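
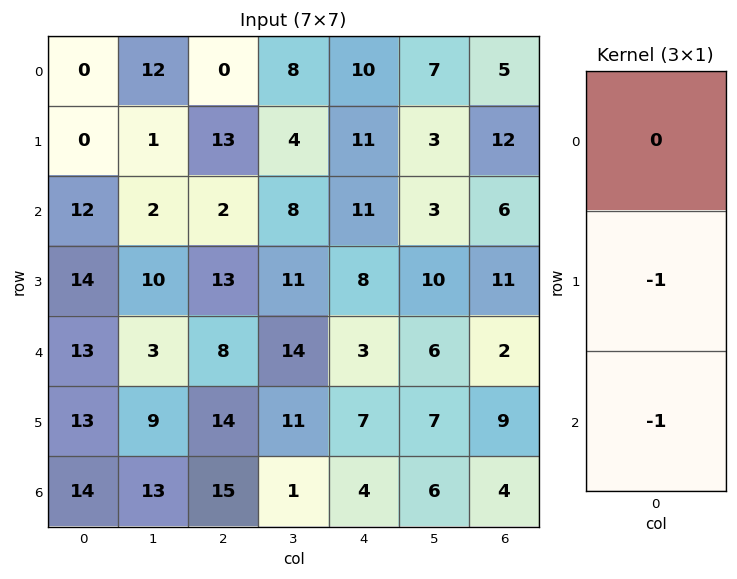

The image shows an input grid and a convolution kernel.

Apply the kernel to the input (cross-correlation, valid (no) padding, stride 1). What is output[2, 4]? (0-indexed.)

The receptive field on the input at this output position is [11 / 8 / 3]. Elementwise product with the kernel and sum: 8·-1 + 3·-1.

-11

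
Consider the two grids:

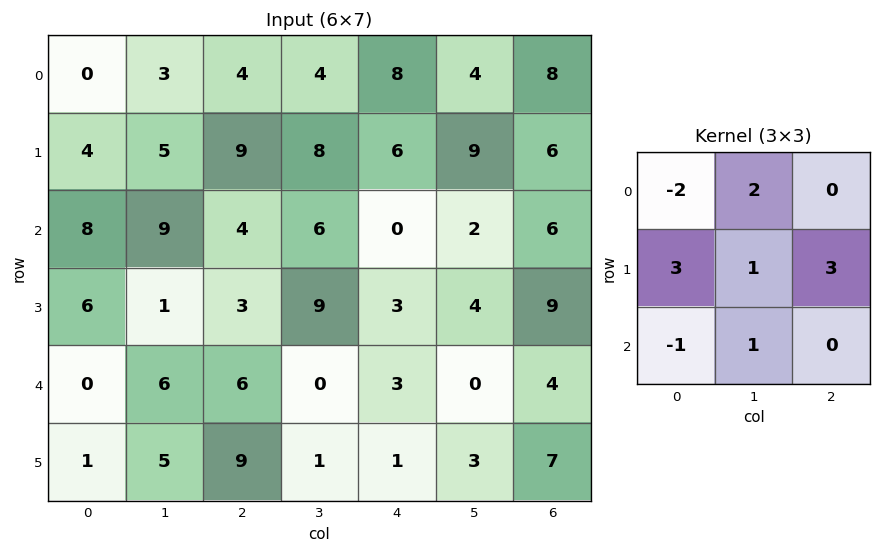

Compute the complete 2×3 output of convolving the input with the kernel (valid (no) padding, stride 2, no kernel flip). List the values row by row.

Output[0,0]: The receptive field on the input at this output position is [0 3 4 / 4 5 9 / 8 9 4]. Elementwise product with the kernel and sum: 0·-2 + 3·2 + 4·3 + 5·1 + 9·3 + 8·-1 + 9·1.

51 55 39
36 25 41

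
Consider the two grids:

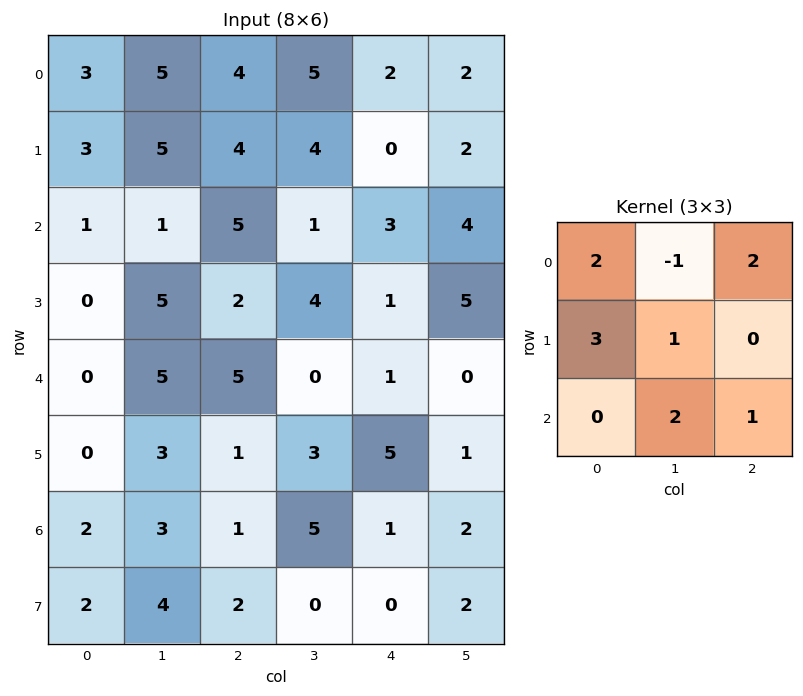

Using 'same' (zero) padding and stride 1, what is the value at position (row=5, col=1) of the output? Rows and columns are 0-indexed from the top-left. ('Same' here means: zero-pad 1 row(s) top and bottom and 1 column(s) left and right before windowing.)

The receptive field on the zero-padded input at this output position is [0 5 5 / 0 3 1 / 2 3 1]. Elementwise product with the kernel and sum: 0·2 + 5·-1 + 5·2 + 0·3 + 3·1 + 3·2 + 1·1.

15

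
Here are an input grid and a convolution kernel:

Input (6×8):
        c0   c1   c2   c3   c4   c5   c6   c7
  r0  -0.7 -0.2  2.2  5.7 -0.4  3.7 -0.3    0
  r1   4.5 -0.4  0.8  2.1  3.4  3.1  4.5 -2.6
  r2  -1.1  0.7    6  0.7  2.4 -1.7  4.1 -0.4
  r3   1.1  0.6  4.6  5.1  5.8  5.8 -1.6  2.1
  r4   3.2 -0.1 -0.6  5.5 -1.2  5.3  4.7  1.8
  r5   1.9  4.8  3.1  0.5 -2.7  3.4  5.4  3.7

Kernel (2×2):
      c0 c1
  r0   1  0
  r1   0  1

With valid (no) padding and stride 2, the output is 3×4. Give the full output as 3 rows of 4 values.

-1.1 4.3 2.7 -2.9
-0.5 11.1 8.2 6.2
8 -0.1 2.2 8.4

Output[0,0]: The receptive field on the input at this output position is [-0.7 -0.2 / 4.5 -0.4]. Elementwise product with the kernel and sum: -0.7·1 + -0.4·1.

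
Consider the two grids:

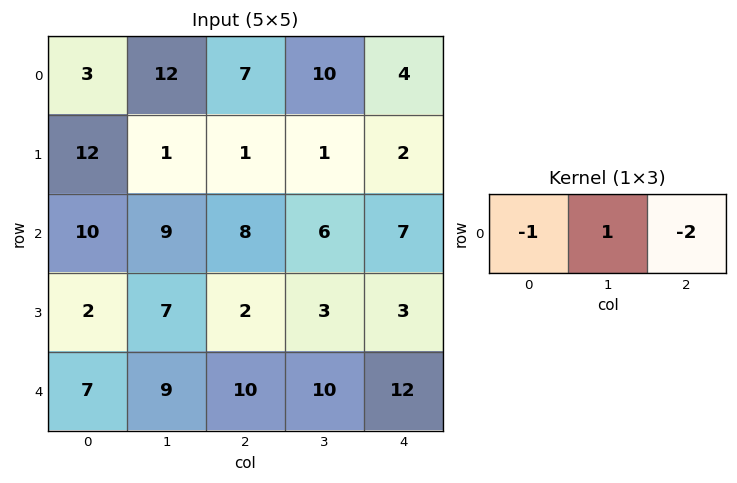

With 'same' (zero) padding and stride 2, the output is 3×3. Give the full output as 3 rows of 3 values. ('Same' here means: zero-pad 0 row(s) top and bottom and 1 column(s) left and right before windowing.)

Output[0,0]: The receptive field on the zero-padded input at this output position is [0 3 12]. Elementwise product with the kernel and sum: 0·-1 + 3·1 + 12·-2.

-21 -25 -6
-8 -13 1
-11 -19 2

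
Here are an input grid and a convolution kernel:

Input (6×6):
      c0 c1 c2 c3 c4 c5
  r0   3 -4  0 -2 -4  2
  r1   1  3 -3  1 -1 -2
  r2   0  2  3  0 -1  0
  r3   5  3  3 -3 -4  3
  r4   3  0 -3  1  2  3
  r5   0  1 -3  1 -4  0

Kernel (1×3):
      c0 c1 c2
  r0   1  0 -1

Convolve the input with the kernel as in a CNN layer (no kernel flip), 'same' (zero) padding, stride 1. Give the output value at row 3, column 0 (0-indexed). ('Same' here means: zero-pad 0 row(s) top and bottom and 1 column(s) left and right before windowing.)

The receptive field on the zero-padded input at this output position is [0 5 3]. Elementwise product with the kernel and sum: 0·1 + 3·-1.

-3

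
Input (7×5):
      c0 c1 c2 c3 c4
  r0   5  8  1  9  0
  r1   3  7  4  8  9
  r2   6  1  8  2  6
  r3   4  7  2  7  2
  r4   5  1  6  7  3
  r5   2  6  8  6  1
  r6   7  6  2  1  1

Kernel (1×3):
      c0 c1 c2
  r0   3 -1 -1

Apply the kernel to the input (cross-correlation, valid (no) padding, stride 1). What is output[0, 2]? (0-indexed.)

-6

The receptive field on the input at this output position is [1 9 0]. Elementwise product with the kernel and sum: 1·3 + 9·-1 + 0·-1.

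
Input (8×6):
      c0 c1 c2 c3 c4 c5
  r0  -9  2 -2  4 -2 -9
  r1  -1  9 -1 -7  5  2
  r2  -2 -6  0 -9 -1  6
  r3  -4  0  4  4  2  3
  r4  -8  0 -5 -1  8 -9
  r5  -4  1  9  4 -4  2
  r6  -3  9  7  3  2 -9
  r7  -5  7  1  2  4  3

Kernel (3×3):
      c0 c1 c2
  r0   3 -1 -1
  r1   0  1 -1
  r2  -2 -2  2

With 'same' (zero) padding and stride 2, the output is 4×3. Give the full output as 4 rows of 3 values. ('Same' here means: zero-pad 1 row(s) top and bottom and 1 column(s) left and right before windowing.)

Output[0,0]: The receptive field on the zero-padded input at this output position is [0 0 0 / 0 -9 2 / 0 -1 9]. Elementwise product with the kernel and sum: 0·3 + 0·-1 + 0·-1 + -9·1 + 2·-1 + 0·-2 + -1·-2 + 9·2.

9 -36 15
4 44 -41
6 -24 28
15 -18 19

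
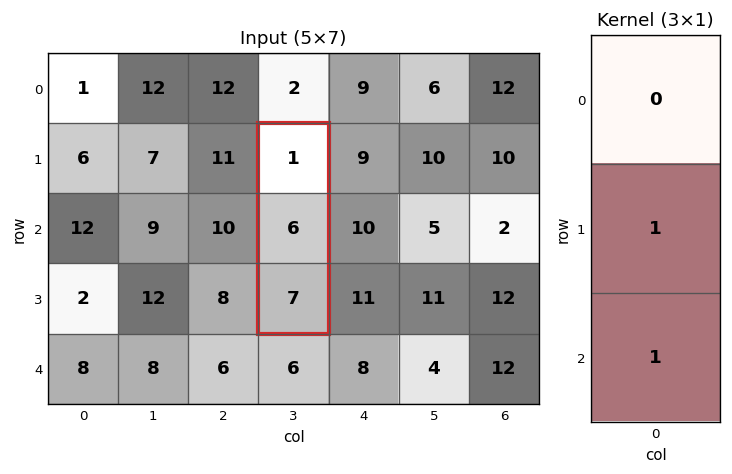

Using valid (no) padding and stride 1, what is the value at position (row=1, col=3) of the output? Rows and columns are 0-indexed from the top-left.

13

The receptive field on the input at this output position is [1 / 6 / 7]. Elementwise product with the kernel and sum: 6·1 + 7·1.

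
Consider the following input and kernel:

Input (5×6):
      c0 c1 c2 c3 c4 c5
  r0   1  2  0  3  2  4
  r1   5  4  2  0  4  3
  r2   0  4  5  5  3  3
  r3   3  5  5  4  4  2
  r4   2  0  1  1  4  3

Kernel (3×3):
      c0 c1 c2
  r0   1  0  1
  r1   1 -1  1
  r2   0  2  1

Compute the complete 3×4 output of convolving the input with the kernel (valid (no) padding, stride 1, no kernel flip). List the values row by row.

Output[0,0]: The receptive field on the input at this output position is [1 2 0 / 5 4 2 / 0 4 5]. Elementwise product with the kernel and sum: 1·1 + 0·1 + 5·1 + 4·-1 + 2·1 + 4·2 + 5·1.
Output[0,1]: The receptive field on the input at this output position is [2 0 3 / 4 2 0 / 4 5 5]. Elementwise product with the kernel and sum: 2·1 + 3·1 + 4·1 + 2·-1 + 0·1 + 5·2 + 5·1.

17 22 21 15
23 22 21 18
9 16 19 21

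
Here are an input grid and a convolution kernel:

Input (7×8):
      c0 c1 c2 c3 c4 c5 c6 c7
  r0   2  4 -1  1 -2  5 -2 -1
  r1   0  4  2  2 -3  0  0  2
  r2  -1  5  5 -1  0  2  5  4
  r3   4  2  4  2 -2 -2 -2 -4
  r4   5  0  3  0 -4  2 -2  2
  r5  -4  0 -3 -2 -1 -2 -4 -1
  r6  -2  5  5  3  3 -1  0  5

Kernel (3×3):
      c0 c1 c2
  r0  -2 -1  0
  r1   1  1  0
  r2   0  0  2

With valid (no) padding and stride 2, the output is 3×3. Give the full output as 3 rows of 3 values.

Output[0,0]: The receptive field on the input at this output position is [2 4 -1 / 0 4 2 / -1 5 5]. Elementwise product with the kernel and sum: 2·-2 + 4·-1 + 0·1 + 4·1 + 5·2.

6 5 6
9 -11 -10
-4 -5 3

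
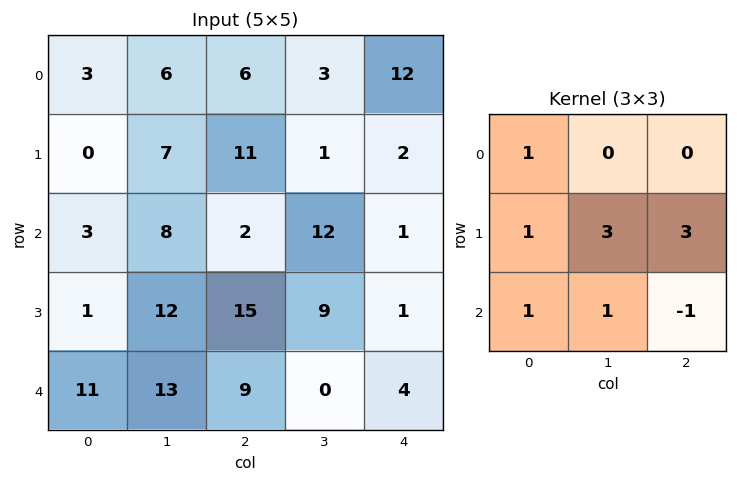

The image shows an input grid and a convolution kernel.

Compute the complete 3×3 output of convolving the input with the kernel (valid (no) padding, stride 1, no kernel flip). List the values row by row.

Output[0,0]: The receptive field on the input at this output position is [3 6 6 / 0 7 11 / 3 8 2]. Elementwise product with the kernel and sum: 3·1 + 0·1 + 7·3 + 11·3 + 3·1 + 8·1 + 2·-1.

66 47 39
31 75 75
100 114 52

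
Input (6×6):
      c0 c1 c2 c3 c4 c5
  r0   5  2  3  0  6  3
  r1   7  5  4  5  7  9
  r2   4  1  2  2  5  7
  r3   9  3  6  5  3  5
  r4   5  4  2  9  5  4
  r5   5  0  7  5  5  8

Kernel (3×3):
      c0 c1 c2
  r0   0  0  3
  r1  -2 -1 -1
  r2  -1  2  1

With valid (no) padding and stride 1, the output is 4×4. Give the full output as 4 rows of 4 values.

Output[0,0]: The receptive field on the input at this output position is [5 2 3 / 7 5 4 / 4 1 2]. Elementwise product with the kernel and sum: 3·3 + 7·-2 + 5·-1 + 4·-1 + 4·-1 + 1·2 + 2·1.

-14 -14 5 -2
4 23 17 17
-16 -2 16 8
4 15 -1 1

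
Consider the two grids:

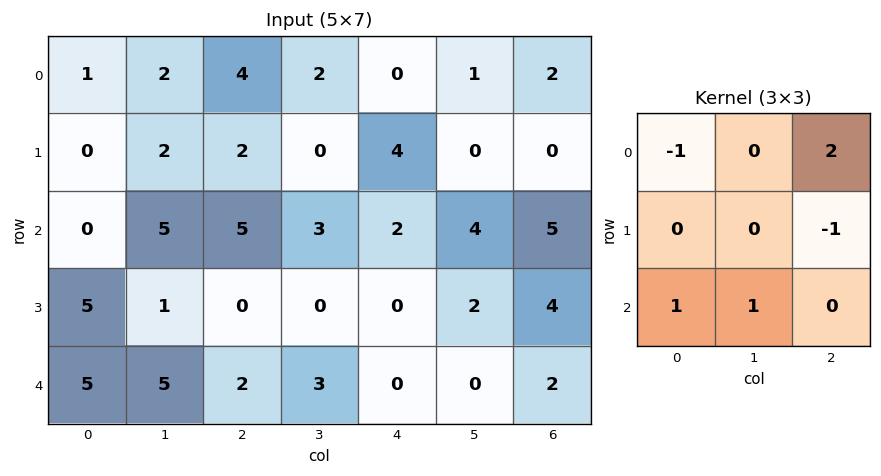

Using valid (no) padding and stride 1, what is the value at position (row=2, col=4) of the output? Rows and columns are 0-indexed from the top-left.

The receptive field on the input at this output position is [2 4 5 / 0 2 4 / 0 0 2]. Elementwise product with the kernel and sum: 2·-1 + 5·2 + 4·-1 + 0·1 + 0·1.

4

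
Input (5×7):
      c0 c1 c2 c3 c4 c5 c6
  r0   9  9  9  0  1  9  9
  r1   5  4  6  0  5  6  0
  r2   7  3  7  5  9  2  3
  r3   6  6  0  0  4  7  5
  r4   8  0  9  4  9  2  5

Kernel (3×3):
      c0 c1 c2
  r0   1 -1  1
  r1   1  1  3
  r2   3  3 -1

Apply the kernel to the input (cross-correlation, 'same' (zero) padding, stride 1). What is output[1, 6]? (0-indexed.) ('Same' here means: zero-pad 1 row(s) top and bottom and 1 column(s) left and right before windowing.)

The receptive field on the zero-padded input at this output position is [9 9 0 / 6 0 0 / 2 3 0]. Elementwise product with the kernel and sum: 9·1 + 9·-1 + 0·1 + 6·1 + 0·1 + 0·3 + 2·3 + 3·3 + 0·-1.

21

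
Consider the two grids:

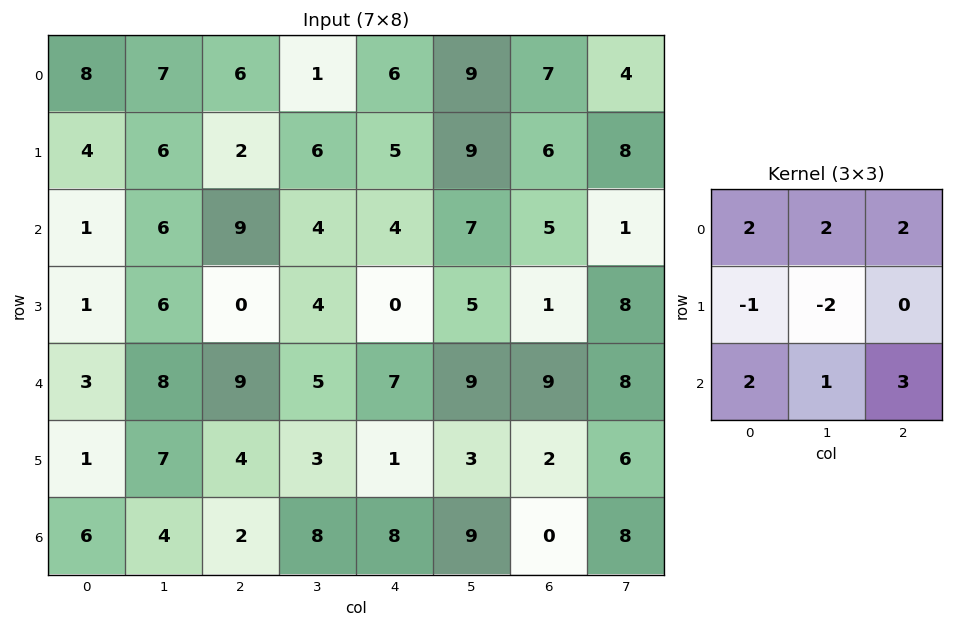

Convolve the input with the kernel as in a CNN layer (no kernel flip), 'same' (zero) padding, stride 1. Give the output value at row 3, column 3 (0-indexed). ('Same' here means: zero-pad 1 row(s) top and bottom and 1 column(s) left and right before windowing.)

70

The receptive field on the zero-padded input at this output position is [9 4 4 / 0 4 0 / 9 5 7]. Elementwise product with the kernel and sum: 9·2 + 4·2 + 4·2 + 0·-1 + 4·-2 + 9·2 + 5·1 + 7·3.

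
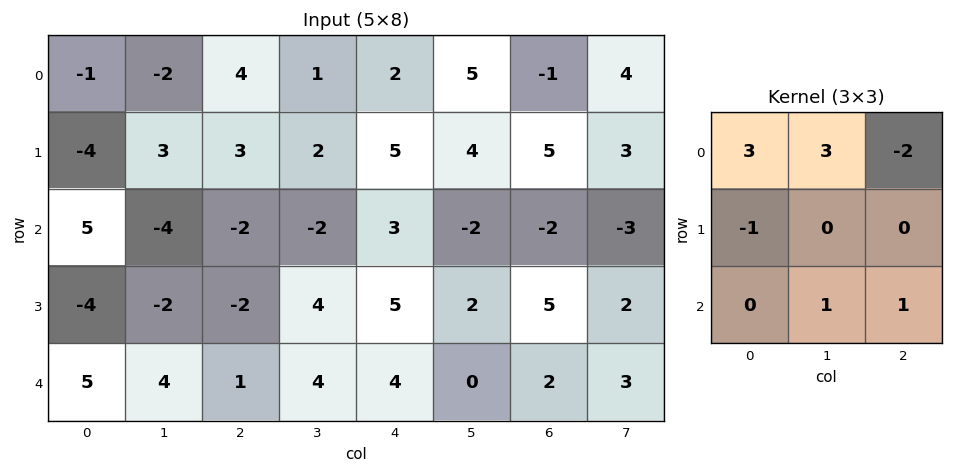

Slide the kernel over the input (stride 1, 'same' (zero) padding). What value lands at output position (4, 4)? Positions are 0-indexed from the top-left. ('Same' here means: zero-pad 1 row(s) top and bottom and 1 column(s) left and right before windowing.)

The receptive field on the zero-padded input at this output position is [4 5 2 / 4 4 0 / 0 0 0]. Elementwise product with the kernel and sum: 4·3 + 5·3 + 2·-2 + 4·-1 + 0·1 + 0·1.

19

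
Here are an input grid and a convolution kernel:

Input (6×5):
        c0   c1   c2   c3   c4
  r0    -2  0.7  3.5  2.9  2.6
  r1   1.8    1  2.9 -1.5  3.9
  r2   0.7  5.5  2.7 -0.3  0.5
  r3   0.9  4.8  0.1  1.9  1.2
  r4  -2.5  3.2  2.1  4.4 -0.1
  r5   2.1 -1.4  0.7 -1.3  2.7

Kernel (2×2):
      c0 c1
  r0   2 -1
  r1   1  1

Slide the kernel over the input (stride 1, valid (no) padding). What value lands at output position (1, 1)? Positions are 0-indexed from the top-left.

7.3

The receptive field on the input at this output position is [1 2.9 / 5.5 2.7]. Elementwise product with the kernel and sum: 1·2 + 2.9·-1 + 5.5·1 + 2.7·1.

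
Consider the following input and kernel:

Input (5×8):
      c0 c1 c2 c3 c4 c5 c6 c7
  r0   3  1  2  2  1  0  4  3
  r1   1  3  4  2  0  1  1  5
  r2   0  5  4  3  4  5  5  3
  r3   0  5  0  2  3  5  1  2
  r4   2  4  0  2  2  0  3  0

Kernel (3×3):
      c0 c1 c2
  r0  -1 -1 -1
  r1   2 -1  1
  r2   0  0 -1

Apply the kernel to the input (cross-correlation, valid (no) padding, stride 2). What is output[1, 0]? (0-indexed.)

-14

The receptive field on the input at this output position is [0 5 4 / 0 5 0 / 2 4 0]. Elementwise product with the kernel and sum: 0·-1 + 5·-1 + 4·-1 + 0·2 + 5·-1 + 0·1 + 0·-1.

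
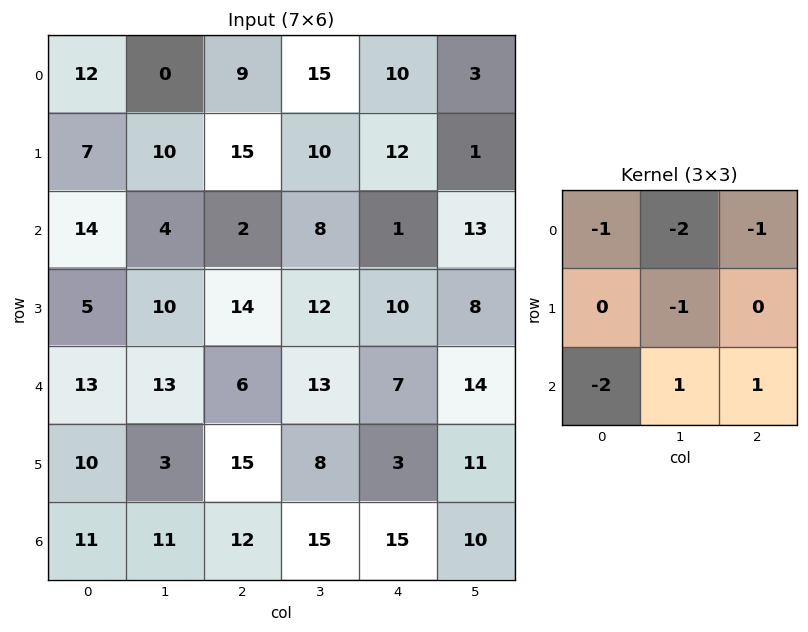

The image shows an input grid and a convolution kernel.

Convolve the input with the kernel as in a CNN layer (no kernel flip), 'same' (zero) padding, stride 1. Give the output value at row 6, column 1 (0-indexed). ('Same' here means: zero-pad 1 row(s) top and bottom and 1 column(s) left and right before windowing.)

-42

The receptive field on the zero-padded input at this output position is [10 3 15 / 11 11 12 / 0 0 0]. Elementwise product with the kernel and sum: 10·-1 + 3·-2 + 15·-1 + 11·-1 + 0·-2 + 0·1 + 0·1.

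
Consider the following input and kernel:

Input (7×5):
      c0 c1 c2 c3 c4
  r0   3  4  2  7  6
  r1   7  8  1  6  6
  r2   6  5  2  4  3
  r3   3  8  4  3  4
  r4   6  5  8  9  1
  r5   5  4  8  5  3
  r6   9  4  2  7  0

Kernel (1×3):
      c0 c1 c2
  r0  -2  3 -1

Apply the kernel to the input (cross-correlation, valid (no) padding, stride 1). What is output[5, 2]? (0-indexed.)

-4

The receptive field on the input at this output position is [8 5 3]. Elementwise product with the kernel and sum: 8·-2 + 5·3 + 3·-1.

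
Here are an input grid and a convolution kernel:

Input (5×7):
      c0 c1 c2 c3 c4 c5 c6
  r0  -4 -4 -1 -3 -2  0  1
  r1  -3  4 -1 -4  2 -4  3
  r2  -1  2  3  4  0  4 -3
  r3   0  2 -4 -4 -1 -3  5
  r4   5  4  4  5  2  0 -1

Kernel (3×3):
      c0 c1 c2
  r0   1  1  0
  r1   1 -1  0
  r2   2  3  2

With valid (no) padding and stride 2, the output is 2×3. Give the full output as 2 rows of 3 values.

Output[0,0]: The receptive field on the input at this output position is [-4 -4 -1 / -3 4 -1 / -1 2 3]. Elementwise product with the kernel and sum: -4·1 + -4·1 + -3·1 + 4·-1 + -1·2 + 2·3 + 3·2.
Output[0,1]: The receptive field on the input at this output position is [-1 -3 -2 / -1 -4 2 / 3 4 0]. Elementwise product with the kernel and sum: -1·1 + -3·1 + -1·1 + -4·-1 + 3·2 + 4·3 + 0·2.

-5 17 10
29 34 8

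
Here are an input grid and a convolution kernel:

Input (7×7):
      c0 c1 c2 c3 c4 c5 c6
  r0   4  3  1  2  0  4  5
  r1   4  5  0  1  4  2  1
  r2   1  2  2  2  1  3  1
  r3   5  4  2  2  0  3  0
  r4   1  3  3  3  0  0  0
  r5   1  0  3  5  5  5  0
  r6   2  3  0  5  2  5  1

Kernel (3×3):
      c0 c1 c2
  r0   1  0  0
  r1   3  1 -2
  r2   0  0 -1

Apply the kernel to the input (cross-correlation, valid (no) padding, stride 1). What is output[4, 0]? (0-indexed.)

The receptive field on the input at this output position is [1 3 3 / 1 0 3 / 2 3 0]. Elementwise product with the kernel and sum: 1·1 + 1·3 + 0·1 + 3·-2 + 0·-1.

-2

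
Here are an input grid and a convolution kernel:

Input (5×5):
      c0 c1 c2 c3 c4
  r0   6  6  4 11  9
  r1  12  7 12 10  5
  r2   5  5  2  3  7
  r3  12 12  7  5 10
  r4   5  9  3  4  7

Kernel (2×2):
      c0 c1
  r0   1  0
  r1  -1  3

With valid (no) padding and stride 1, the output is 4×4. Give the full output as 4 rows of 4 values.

Output[0,0]: The receptive field on the input at this output position is [6 6 / 12 7]. Elementwise product with the kernel and sum: 6·1 + 12·-1 + 7·3.
Output[0,1]: The receptive field on the input at this output position is [6 4 / 7 12]. Elementwise product with the kernel and sum: 6·1 + 7·-1 + 12·3.

15 35 22 16
22 8 19 28
29 14 10 28
34 12 16 22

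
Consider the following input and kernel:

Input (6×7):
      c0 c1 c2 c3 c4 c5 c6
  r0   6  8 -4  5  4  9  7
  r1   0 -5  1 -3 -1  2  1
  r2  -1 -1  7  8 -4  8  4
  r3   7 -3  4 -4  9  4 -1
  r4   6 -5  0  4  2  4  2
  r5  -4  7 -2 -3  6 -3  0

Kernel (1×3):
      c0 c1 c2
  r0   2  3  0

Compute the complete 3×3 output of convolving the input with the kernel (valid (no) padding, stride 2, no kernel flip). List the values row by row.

Output[0,0]: The receptive field on the input at this output position is [6 8 -4]. Elementwise product with the kernel and sum: 6·2 + 8·3.
Output[0,1]: The receptive field on the input at this output position is [-4 5 4]. Elementwise product with the kernel and sum: -4·2 + 5·3.

36 7 35
-5 38 16
-3 12 16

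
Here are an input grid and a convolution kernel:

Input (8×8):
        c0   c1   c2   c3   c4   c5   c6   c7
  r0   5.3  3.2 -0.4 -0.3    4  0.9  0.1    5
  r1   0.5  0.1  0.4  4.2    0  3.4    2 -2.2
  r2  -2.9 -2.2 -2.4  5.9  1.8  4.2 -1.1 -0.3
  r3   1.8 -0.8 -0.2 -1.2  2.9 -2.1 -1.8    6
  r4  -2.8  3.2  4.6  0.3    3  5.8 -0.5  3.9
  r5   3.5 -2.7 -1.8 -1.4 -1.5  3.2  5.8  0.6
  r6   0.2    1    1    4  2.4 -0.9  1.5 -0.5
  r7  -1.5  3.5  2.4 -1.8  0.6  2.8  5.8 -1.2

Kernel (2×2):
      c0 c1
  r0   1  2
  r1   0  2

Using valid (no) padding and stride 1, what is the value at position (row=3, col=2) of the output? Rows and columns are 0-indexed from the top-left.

-2

The receptive field on the input at this output position is [-0.2 -1.2 / 4.6 0.3]. Elementwise product with the kernel and sum: -0.2·1 + -1.2·2 + 0.3·2.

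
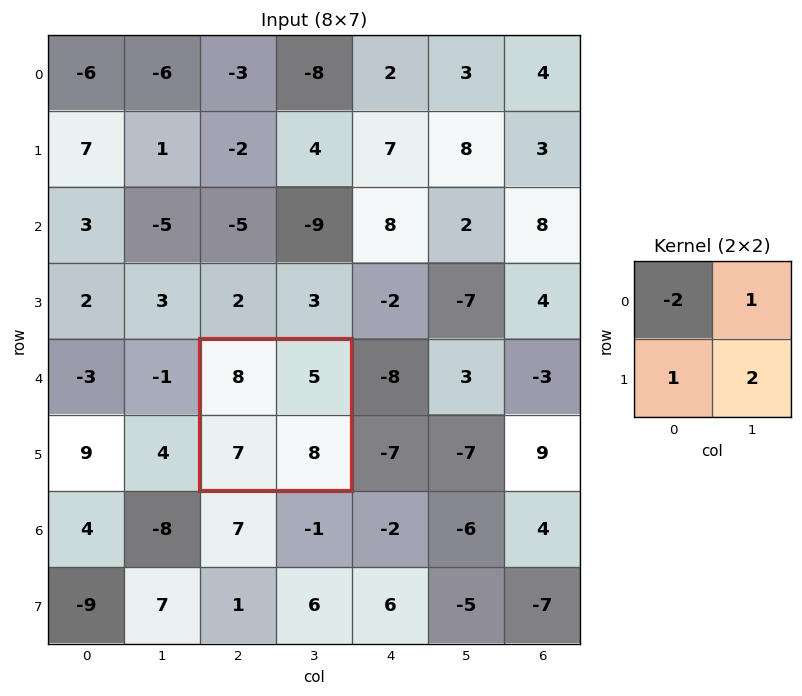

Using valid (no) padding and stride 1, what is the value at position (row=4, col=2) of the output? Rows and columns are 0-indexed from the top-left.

12

The receptive field on the input at this output position is [8 5 / 7 8]. Elementwise product with the kernel and sum: 8·-2 + 5·1 + 7·1 + 8·2.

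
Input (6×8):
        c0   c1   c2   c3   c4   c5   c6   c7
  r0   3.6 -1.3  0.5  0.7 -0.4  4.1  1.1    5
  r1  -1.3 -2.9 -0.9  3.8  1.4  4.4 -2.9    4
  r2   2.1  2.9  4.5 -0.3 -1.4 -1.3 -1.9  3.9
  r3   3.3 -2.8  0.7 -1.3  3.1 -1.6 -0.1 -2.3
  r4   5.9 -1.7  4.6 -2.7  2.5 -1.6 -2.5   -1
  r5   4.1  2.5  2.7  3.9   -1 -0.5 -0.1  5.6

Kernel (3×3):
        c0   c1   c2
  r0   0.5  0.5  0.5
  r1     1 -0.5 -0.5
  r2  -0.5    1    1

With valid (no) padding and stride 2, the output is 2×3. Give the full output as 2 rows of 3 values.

8.35 -7.05 0.55
9.05 -1.3 -3.7

Output[0,0]: The receptive field on the input at this output position is [3.6 -1.3 0.5 / -1.3 -2.9 -0.9 / 2.1 2.9 4.5]. Elementwise product with the kernel and sum: 3.6·0.5 + -1.3·0.5 + 0.5·0.5 + -1.3·1 + -2.9·-0.5 + -0.9·-0.5 + 2.1·-0.5 + 2.9·1 + 4.5·1.
Output[0,1]: The receptive field on the input at this output position is [0.5 0.7 -0.4 / -0.9 3.8 1.4 / 4.5 -0.3 -1.4]. Elementwise product with the kernel and sum: 0.5·0.5 + 0.7·0.5 + -0.4·0.5 + -0.9·1 + 3.8·-0.5 + 1.4·-0.5 + 4.5·-0.5 + -0.3·1 + -1.4·1.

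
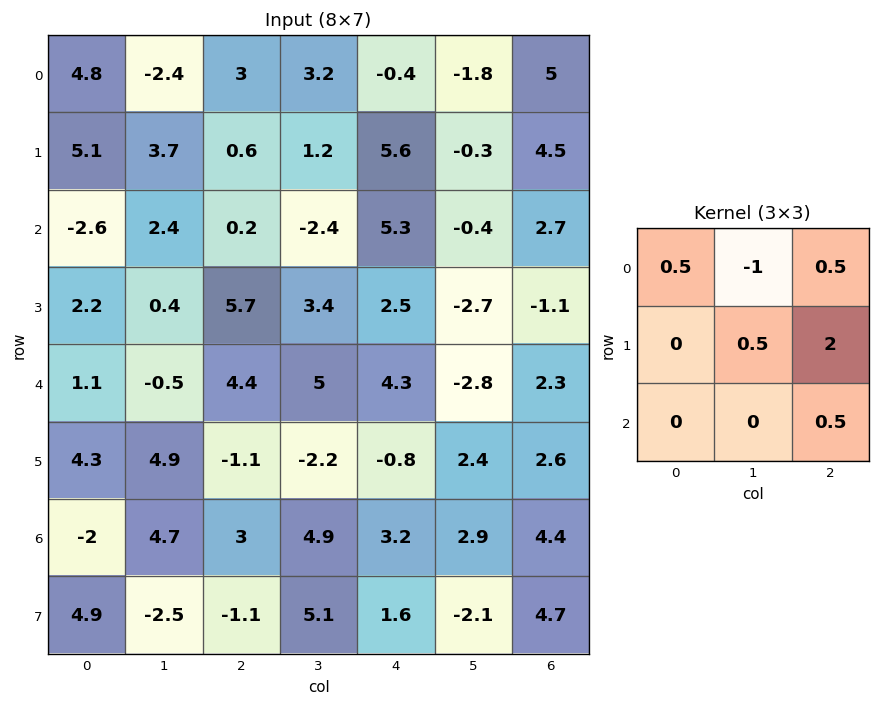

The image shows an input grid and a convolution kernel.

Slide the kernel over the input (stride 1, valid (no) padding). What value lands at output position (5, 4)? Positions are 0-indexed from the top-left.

The receptive field on the input at this output position is [-0.8 2.4 2.6 / 3.2 2.9 4.4 / 1.6 -2.1 4.7]. Elementwise product with the kernel and sum: -0.8·0.5 + 2.4·-1 + 2.6·0.5 + 2.9·0.5 + 4.4·2 + 4.7·0.5.

11.1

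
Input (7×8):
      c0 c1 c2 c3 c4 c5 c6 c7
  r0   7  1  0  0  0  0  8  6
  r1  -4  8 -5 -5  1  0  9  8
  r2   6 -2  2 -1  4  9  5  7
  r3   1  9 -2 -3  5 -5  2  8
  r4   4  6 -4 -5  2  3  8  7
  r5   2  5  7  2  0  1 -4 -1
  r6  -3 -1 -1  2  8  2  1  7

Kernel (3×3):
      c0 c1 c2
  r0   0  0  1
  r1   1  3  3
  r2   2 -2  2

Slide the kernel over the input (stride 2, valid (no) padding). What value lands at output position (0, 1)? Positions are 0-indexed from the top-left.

-3

The receptive field on the input at this output position is [0 0 0 / -5 -5 1 / 2 -1 4]. Elementwise product with the kernel and sum: 0·1 + -5·1 + -5·3 + 1·3 + 2·2 + -1·-2 + 4·2.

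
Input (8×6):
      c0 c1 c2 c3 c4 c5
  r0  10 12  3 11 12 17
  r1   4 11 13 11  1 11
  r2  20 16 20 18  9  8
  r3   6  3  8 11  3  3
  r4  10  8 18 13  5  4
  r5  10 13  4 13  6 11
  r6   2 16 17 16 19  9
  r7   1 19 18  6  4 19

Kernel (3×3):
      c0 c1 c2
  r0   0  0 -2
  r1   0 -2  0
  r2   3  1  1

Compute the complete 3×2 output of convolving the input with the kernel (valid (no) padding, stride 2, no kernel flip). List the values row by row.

Output[0,0]: The receptive field on the input at this output position is [10 12 3 / 4 11 13 / 20 16 20]. Elementwise product with the kernel and sum: 3·-2 + 11·-2 + 20·3 + 16·1 + 20·1.

68 41
10 32
-23 50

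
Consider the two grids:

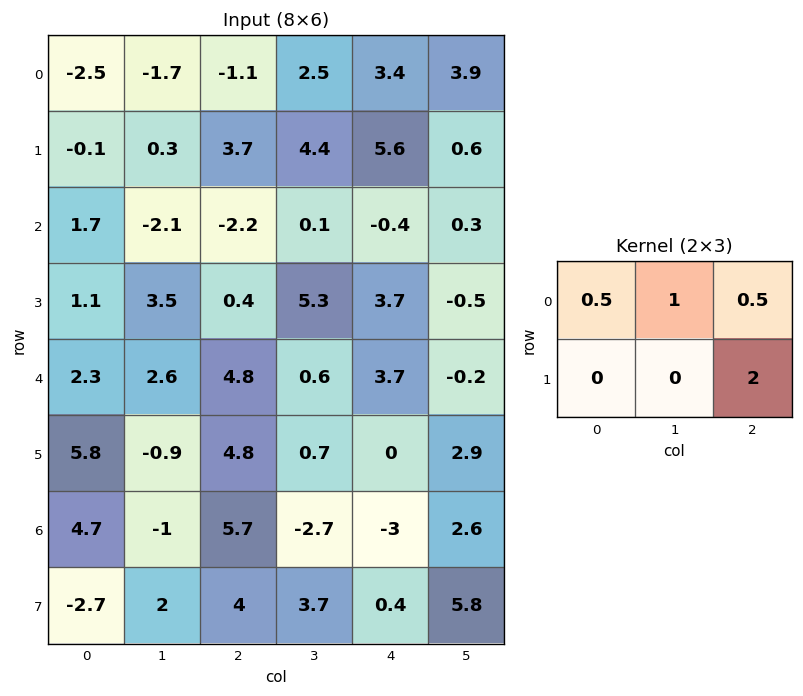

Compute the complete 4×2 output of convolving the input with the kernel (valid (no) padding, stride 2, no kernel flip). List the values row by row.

Output[0,0]: The receptive field on the input at this output position is [-2.5 -1.7 -1.1 / -0.1 0.3 3.7]. Elementwise product with the kernel and sum: -2.5·0.5 + -1.7·1 + -1.1·0.5 + 3.7·2.
Output[0,1]: The receptive field on the input at this output position is [-1.1 2.5 3.4 / 3.7 4.4 5.6]. Elementwise product with the kernel and sum: -1.1·0.5 + 2.5·1 + 3.4·0.5 + 5.6·2.

3.9 14.85
-1.55 6.2
15.75 4.85
12.2 -0.55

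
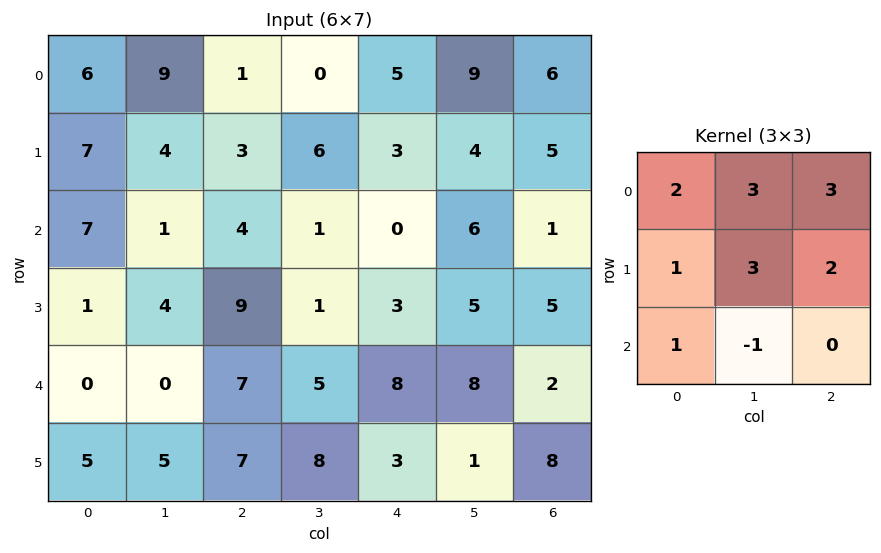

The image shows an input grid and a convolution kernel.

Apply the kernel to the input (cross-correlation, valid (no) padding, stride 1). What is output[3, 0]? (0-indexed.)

The receptive field on the input at this output position is [1 4 9 / 0 0 7 / 5 5 7]. Elementwise product with the kernel and sum: 1·2 + 4·3 + 9·3 + 0·1 + 0·3 + 7·2 + 5·1 + 5·-1.

55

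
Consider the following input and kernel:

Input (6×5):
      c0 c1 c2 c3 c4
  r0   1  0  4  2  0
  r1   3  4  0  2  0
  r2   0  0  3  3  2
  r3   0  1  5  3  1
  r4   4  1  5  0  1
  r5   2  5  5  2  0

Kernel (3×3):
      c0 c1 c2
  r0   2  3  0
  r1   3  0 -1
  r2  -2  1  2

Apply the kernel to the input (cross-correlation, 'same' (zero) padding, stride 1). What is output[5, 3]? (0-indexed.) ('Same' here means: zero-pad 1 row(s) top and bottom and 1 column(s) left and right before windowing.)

The receptive field on the zero-padded input at this output position is [5 0 1 / 5 2 0 / 0 0 0]. Elementwise product with the kernel and sum: 5·2 + 0·3 + 5·3 + 0·-1 + 0·-2 + 0·1 + 0·2.

25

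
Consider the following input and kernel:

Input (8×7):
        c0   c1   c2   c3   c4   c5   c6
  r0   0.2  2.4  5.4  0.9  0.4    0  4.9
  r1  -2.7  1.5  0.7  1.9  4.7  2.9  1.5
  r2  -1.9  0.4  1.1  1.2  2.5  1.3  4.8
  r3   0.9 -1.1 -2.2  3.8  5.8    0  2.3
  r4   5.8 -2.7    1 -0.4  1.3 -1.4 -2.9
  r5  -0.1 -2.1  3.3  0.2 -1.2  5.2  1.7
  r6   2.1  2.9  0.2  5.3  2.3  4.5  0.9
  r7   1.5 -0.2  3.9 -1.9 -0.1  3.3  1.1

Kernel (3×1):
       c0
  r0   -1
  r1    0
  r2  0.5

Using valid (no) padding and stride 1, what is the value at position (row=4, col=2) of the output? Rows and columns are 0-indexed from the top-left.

-0.9

The receptive field on the input at this output position is [1 / 3.3 / 0.2]. Elementwise product with the kernel and sum: 1·-1 + 0.2·0.5.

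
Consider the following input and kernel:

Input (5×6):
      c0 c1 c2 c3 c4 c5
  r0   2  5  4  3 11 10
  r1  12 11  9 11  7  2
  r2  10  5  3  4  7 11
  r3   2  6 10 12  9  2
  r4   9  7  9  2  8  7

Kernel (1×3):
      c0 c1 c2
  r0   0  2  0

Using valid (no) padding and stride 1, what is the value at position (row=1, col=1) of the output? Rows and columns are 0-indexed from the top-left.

18

The receptive field on the input at this output position is [11 9 11]. Elementwise product with the kernel and sum: 9·2.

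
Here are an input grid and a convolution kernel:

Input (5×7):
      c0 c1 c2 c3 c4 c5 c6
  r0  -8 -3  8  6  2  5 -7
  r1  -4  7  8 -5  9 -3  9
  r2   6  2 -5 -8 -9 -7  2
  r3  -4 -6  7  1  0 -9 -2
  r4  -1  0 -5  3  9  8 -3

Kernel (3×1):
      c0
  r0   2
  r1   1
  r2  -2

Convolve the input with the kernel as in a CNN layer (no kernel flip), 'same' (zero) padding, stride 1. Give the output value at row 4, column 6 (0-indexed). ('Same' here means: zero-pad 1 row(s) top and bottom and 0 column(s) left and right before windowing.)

The receptive field on the zero-padded input at this output position is [-2 / -3 / 0]. Elementwise product with the kernel and sum: -2·2 + -3·1 + 0·-2.

-7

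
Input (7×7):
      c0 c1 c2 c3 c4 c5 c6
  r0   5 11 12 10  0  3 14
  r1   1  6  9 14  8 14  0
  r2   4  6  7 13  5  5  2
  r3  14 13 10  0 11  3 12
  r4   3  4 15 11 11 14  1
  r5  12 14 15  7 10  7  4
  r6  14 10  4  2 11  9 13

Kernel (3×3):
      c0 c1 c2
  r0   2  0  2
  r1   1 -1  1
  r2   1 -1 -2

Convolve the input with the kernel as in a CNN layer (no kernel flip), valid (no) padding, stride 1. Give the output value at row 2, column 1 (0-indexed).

The receptive field on the input at this output position is [6 7 13 / 13 10 0 / 4 15 11]. Elementwise product with the kernel and sum: 6·2 + 13·2 + 13·1 + 10·-1 + 0·1 + 4·1 + 15·-1 + 11·-2.

8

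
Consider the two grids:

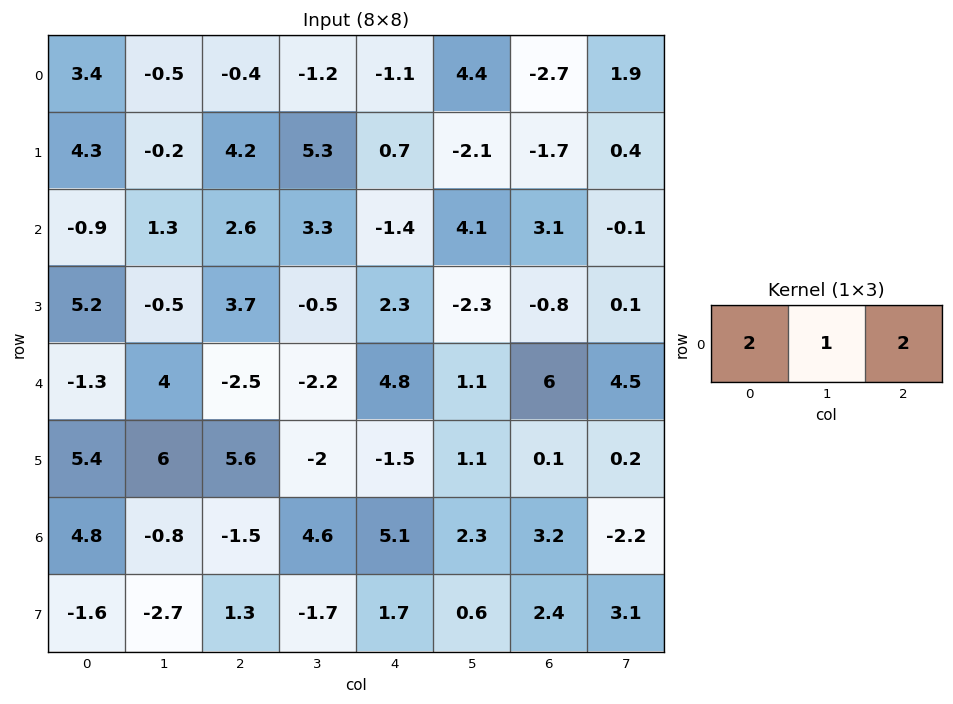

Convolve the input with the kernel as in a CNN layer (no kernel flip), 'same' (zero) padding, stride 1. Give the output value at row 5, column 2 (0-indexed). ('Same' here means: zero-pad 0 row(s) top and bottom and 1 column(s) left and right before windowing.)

13.6

The receptive field on the zero-padded input at this output position is [6 5.6 -2]. Elementwise product with the kernel and sum: 6·2 + 5.6·1 + -2·2.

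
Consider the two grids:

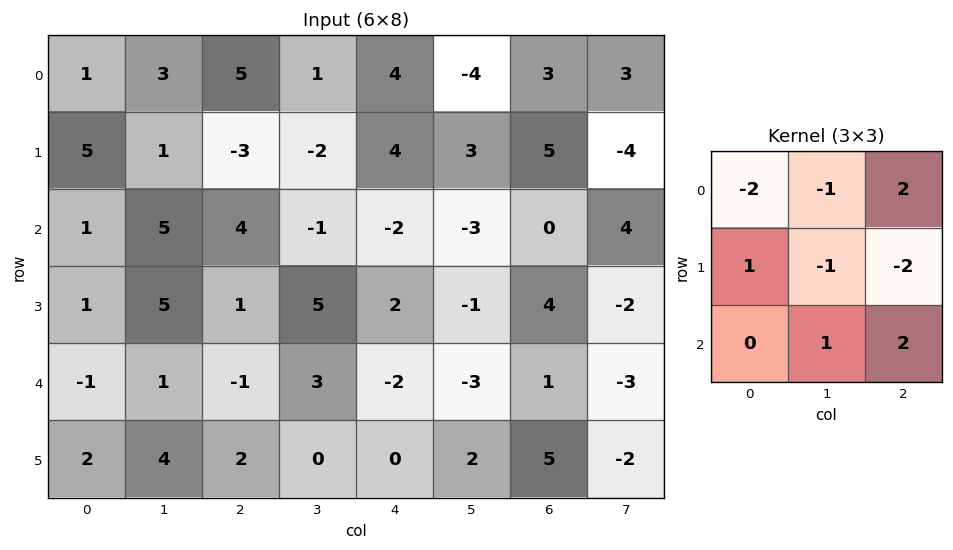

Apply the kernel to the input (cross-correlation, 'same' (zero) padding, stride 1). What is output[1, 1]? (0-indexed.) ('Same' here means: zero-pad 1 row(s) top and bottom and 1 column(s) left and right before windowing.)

The receptive field on the zero-padded input at this output position is [1 3 5 / 5 1 -3 / 1 5 4]. Elementwise product with the kernel and sum: 1·-2 + 3·-1 + 5·2 + 5·1 + 1·-1 + -3·-2 + 5·1 + 4·2.

28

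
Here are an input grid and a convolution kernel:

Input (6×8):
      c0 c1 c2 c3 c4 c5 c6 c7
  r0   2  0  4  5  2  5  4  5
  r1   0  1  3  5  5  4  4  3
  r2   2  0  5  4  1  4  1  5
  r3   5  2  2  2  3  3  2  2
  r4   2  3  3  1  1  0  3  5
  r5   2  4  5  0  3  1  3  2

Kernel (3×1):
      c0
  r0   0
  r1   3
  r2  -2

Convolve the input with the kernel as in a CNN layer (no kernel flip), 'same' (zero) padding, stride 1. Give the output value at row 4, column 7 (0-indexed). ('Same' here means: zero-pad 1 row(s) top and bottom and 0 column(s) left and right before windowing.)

The receptive field on the zero-padded input at this output position is [2 / 5 / 2]. Elementwise product with the kernel and sum: 5·3 + 2·-2.

11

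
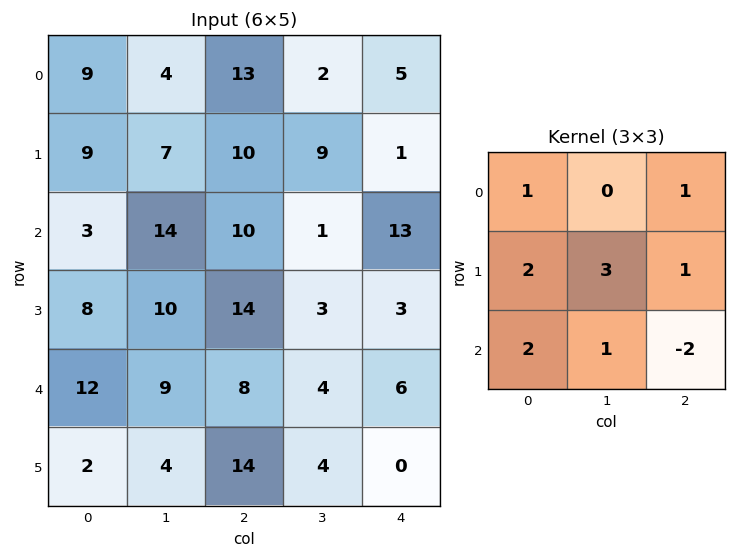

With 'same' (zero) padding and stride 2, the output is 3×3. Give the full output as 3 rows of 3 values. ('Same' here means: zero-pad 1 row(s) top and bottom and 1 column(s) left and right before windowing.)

Output[0,0]: The receptive field on the zero-padded input at this output position is [0 0 0 / 0 9 4 / 0 9 7]. Elementwise product with the kernel and sum: 0·1 + 0·1 + 0·2 + 9·3 + 4·1 + 0·2 + 9·1 + 7·-2.
Output[0,1]: The receptive field on the zero-padded input at this output position is [0 0 0 / 4 13 2 / 7 10 9]. Elementwise product with the kernel and sum: 0·1 + 0·1 + 4·2 + 13·3 + 2·1 + 7·2 + 10·1 + 9·-2.

26 55 38
18 103 59
49 73 37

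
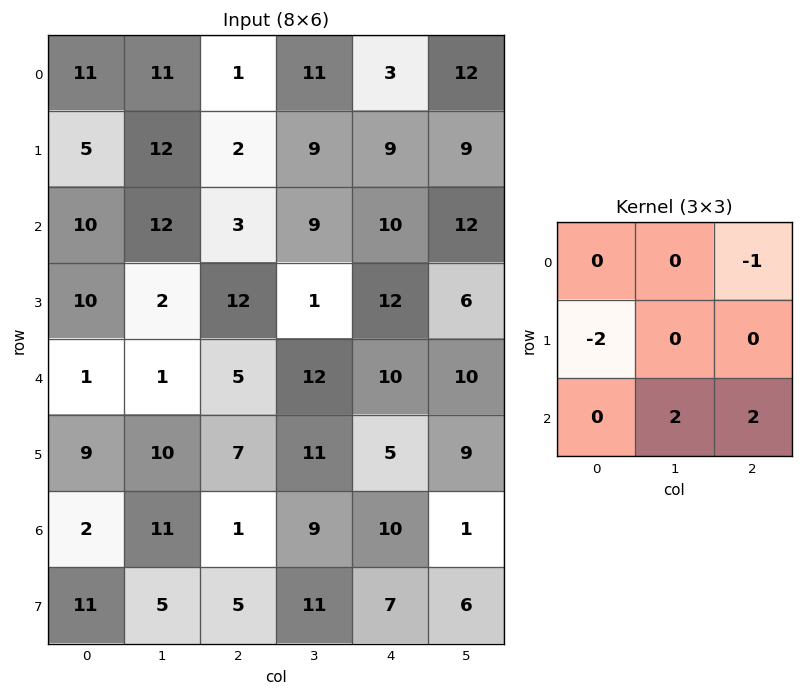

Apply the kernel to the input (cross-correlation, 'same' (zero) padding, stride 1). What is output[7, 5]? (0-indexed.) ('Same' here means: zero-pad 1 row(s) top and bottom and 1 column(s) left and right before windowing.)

The receptive field on the zero-padded input at this output position is [10 1 0 / 7 6 0 / 0 0 0]. Elementwise product with the kernel and sum: 0·-1 + 7·-2 + 0·2 + 0·2.

-14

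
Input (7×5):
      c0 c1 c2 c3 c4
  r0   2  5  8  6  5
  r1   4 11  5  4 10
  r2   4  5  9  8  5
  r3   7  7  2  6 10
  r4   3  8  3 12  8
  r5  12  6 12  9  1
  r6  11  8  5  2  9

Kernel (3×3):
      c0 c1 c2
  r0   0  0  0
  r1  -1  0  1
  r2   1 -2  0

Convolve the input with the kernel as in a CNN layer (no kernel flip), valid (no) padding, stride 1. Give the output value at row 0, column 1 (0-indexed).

-20

The receptive field on the input at this output position is [5 8 6 / 11 5 4 / 5 9 8]. Elementwise product with the kernel and sum: 11·-1 + 4·1 + 5·1 + 9·-2.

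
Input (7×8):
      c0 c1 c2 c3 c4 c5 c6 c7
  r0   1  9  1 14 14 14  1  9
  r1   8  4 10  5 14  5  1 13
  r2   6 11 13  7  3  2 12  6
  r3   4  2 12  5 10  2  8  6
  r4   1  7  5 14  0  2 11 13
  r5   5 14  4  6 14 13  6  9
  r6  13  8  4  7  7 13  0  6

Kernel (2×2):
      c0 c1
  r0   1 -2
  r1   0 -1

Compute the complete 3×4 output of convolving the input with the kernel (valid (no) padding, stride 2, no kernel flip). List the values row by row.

Output[0,0]: The receptive field on the input at this output position is [1 9 / 8 4]. Elementwise product with the kernel and sum: 1·1 + 9·-2 + 4·-1.
Output[0,1]: The receptive field on the input at this output position is [1 14 / 10 5]. Elementwise product with the kernel and sum: 1·1 + 14·-2 + 5·-1.

-21 -32 -19 -30
-18 -6 -3 -6
-27 -29 -17 -24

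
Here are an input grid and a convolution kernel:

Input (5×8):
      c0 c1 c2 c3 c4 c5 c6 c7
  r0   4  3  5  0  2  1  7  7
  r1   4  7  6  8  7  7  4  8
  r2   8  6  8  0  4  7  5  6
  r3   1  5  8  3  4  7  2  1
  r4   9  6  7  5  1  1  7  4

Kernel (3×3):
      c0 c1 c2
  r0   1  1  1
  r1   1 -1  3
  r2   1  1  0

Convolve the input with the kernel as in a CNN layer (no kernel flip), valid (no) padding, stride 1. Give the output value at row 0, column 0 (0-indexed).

The receptive field on the input at this output position is [4 3 5 / 4 7 6 / 8 6 8]. Elementwise product with the kernel and sum: 4·1 + 3·1 + 5·1 + 4·1 + 7·-1 + 6·3 + 8·1 + 6·1.

41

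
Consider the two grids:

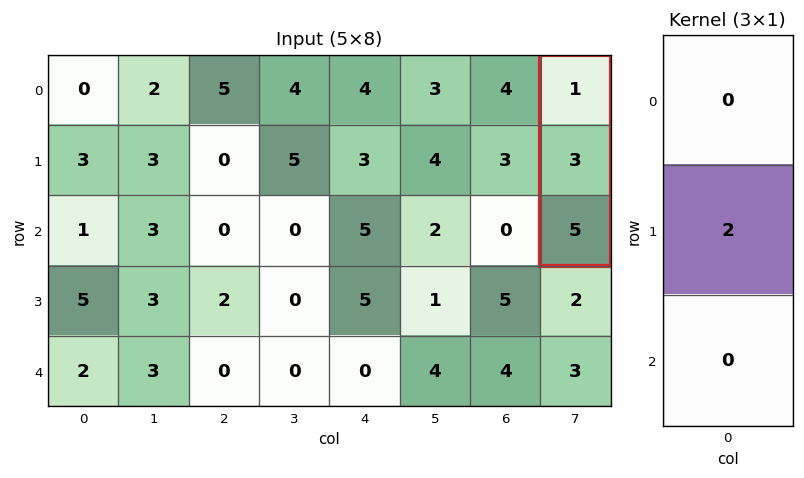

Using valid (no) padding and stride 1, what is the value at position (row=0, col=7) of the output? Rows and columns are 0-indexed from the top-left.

6

The receptive field on the input at this output position is [1 / 3 / 5]. Elementwise product with the kernel and sum: 3·2.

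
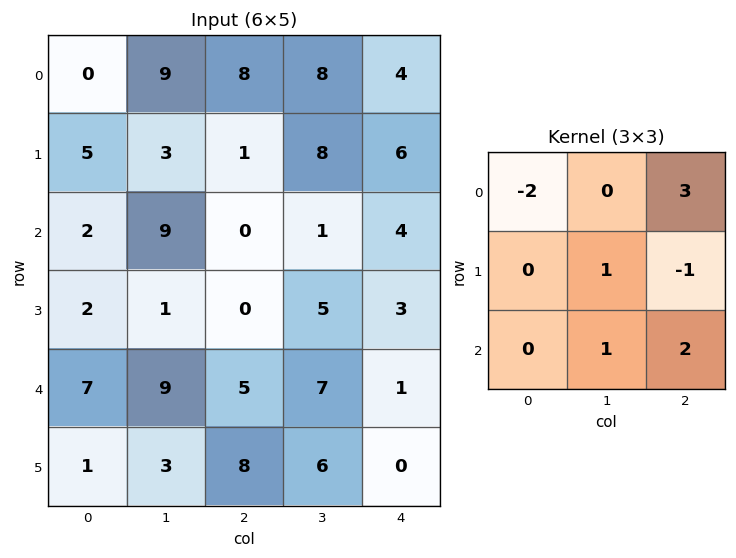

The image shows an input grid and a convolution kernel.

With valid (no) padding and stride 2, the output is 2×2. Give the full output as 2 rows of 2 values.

Output[0,0]: The receptive field on the input at this output position is [0 9 8 / 5 3 1 / 2 9 0]. Elementwise product with the kernel and sum: 0·-2 + 8·3 + 3·1 + 1·-1 + 9·1 + 0·2.
Output[0,1]: The receptive field on the input at this output position is [8 8 4 / 1 8 6 / 0 1 4]. Elementwise product with the kernel and sum: 8·-2 + 4·3 + 8·1 + 6·-1 + 1·1 + 4·2.

35 7
16 23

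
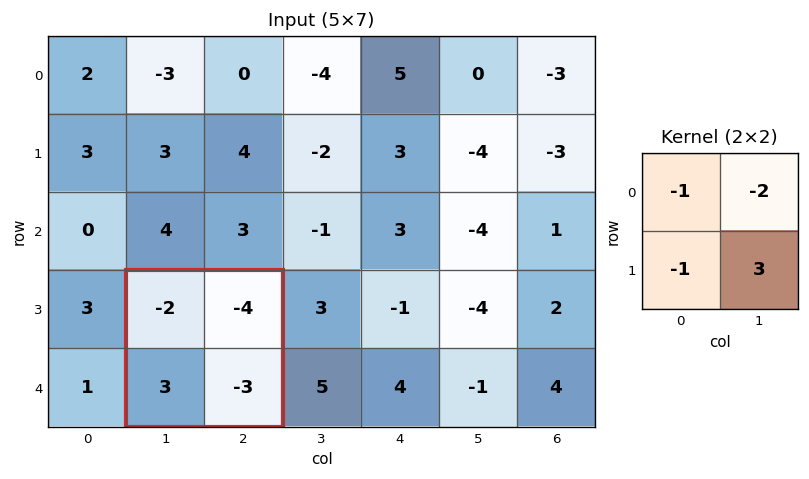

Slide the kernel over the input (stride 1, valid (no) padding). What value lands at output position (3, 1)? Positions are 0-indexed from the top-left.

The receptive field on the input at this output position is [-2 -4 / 3 -3]. Elementwise product with the kernel and sum: -2·-1 + -4·-2 + 3·-1 + -3·3.

-2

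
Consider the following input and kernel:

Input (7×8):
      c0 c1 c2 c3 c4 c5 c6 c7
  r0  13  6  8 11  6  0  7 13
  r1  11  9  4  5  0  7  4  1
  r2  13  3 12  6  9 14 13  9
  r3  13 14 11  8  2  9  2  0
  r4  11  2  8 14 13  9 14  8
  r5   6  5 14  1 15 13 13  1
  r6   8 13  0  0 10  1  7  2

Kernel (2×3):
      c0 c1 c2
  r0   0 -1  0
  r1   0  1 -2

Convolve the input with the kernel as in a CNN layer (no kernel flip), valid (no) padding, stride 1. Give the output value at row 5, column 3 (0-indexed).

The receptive field on the input at this output position is [1 15 13 / 0 10 1]. Elementwise product with the kernel and sum: 15·-1 + 10·1 + 1·-2.

-7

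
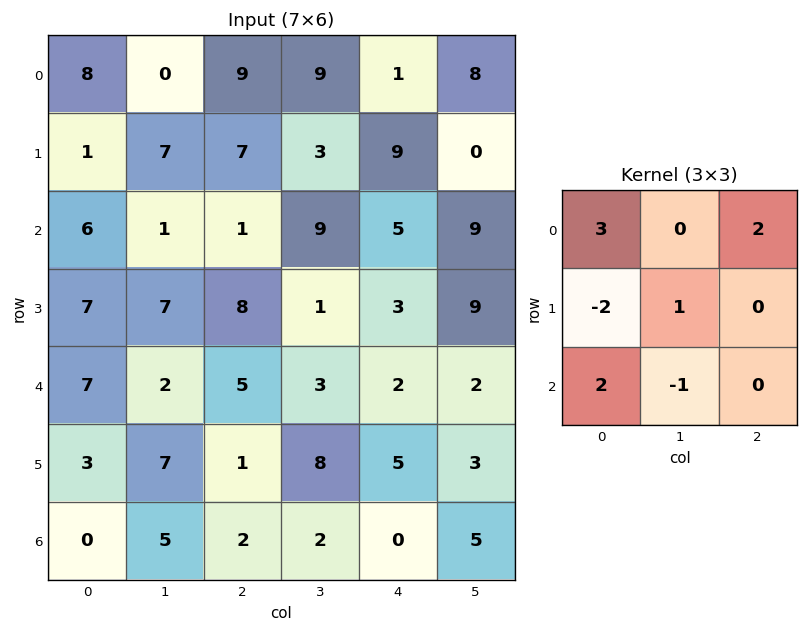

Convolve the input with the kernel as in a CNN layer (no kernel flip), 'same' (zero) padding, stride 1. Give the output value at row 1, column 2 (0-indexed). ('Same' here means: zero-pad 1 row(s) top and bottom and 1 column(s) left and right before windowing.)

The receptive field on the zero-padded input at this output position is [0 9 9 / 7 7 3 / 1 1 9]. Elementwise product with the kernel and sum: 0·3 + 9·2 + 7·-2 + 7·1 + 1·2 + 1·-1.

12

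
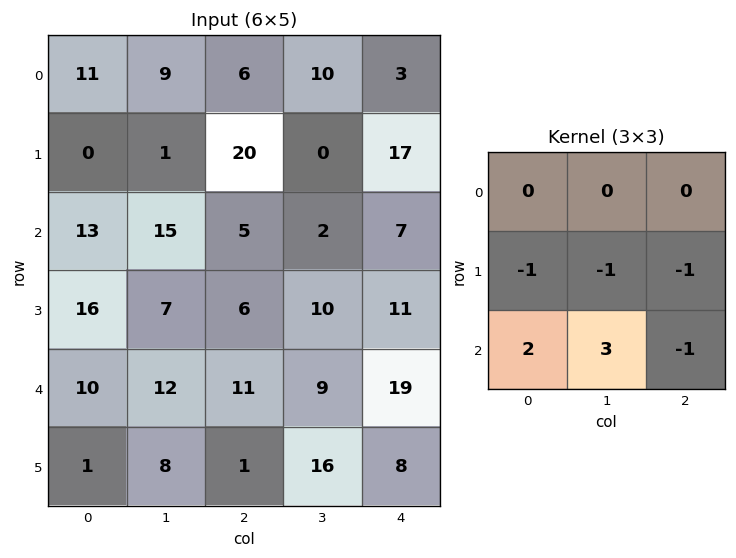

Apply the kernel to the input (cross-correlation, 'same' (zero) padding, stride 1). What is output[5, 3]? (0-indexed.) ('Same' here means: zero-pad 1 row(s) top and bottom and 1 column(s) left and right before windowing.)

-25

The receptive field on the zero-padded input at this output position is [11 9 19 / 1 16 8 / 0 0 0]. Elementwise product with the kernel and sum: 1·-1 + 16·-1 + 8·-1 + 0·2 + 0·3 + 0·-1.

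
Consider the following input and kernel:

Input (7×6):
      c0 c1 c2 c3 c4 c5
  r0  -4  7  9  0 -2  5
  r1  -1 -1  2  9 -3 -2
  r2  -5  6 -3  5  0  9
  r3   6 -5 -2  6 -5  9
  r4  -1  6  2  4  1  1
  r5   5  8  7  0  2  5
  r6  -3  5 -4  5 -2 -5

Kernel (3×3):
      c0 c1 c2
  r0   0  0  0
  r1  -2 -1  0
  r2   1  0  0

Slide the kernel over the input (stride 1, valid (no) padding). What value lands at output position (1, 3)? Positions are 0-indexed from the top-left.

The receptive field on the input at this output position is [9 -3 -2 / 5 0 9 / 6 -5 9]. Elementwise product with the kernel and sum: 5·-2 + 0·-1 + 6·1.

-4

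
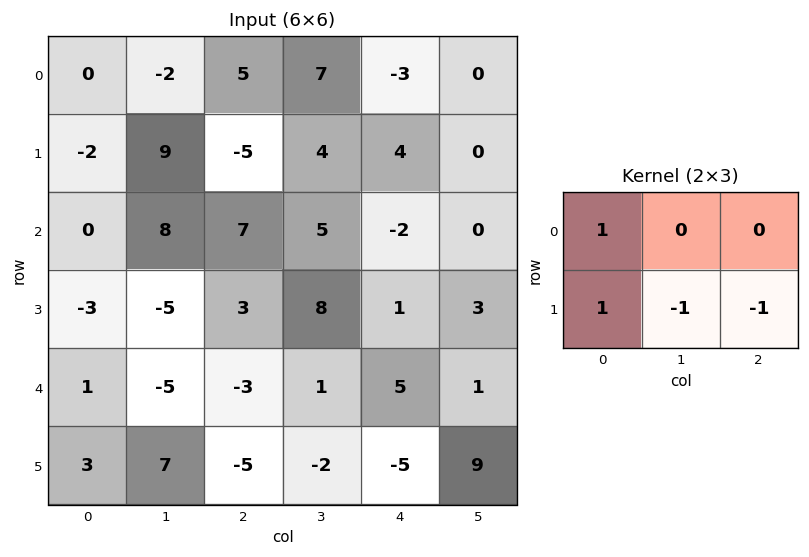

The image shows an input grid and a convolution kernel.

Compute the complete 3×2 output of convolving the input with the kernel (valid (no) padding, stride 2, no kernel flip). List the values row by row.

-6 -8
-1 1
2 -1

Output[0,0]: The receptive field on the input at this output position is [0 -2 5 / -2 9 -5]. Elementwise product with the kernel and sum: 0·1 + -2·1 + 9·-1 + -5·-1.
Output[0,1]: The receptive field on the input at this output position is [5 7 -3 / -5 4 4]. Elementwise product with the kernel and sum: 5·1 + -5·1 + 4·-1 + 4·-1.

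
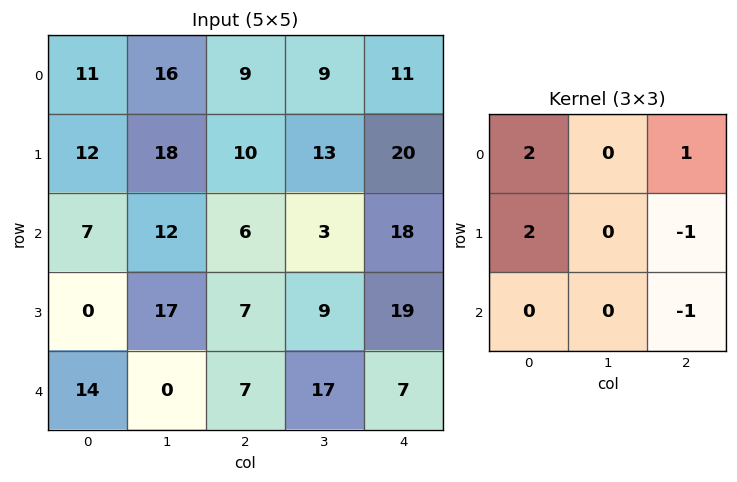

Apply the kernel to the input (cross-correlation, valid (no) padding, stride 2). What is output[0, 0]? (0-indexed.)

39

The receptive field on the input at this output position is [11 16 9 / 12 18 10 / 7 12 6]. Elementwise product with the kernel and sum: 11·2 + 9·1 + 12·2 + 10·-1 + 6·-1.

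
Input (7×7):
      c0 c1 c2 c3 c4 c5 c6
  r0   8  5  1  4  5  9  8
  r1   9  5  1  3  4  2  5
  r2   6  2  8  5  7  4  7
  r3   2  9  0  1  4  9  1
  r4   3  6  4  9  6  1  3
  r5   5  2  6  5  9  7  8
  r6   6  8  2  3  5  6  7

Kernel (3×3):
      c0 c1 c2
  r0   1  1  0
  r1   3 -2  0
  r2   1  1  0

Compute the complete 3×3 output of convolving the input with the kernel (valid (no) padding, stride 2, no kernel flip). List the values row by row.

Output[0,0]: The receptive field on the input at this output position is [8 5 1 / 9 5 1 / 6 2 8]. Elementwise product with the kernel and sum: 8·1 + 5·1 + 9·3 + 5·-2 + 6·1 + 2·1.
Output[0,1]: The receptive field on the input at this output position is [1 4 5 / 1 3 4 / 8 5 7]. Elementwise product with the kernel and sum: 1·1 + 4·1 + 1·3 + 3·-2 + 8·1 + 5·1.

38 15 33
5 24 12
34 26 31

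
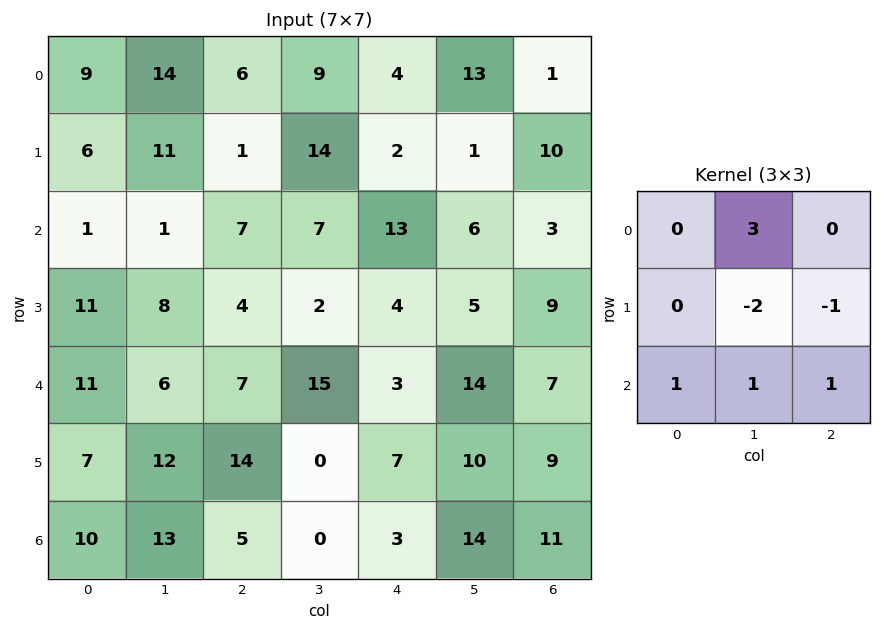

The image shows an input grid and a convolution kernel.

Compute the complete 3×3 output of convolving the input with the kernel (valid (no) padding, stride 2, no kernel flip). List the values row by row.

Output[0,0]: The receptive field on the input at this output position is [9 14 6 / 6 11 1 / 1 1 7]. Elementwise product with the kernel and sum: 14·3 + 11·-2 + 1·-1 + 1·1 + 1·1 + 7·1.
Output[0,1]: The receptive field on the input at this output position is [6 9 4 / 1 14 2 / 7 7 13]. Elementwise product with the kernel and sum: 9·3 + 14·-2 + 2·-1 + 7·1 + 7·1 + 13·1.

28 24 49
7 38 23
8 46 41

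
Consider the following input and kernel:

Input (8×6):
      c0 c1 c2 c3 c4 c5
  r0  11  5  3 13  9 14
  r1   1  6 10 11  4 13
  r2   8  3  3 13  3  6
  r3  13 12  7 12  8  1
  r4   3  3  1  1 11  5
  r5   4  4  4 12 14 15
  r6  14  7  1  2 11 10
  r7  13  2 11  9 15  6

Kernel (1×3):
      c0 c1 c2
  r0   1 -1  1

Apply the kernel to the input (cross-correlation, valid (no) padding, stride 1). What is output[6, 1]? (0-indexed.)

8

The receptive field on the input at this output position is [7 1 2]. Elementwise product with the kernel and sum: 7·1 + 1·-1 + 2·1.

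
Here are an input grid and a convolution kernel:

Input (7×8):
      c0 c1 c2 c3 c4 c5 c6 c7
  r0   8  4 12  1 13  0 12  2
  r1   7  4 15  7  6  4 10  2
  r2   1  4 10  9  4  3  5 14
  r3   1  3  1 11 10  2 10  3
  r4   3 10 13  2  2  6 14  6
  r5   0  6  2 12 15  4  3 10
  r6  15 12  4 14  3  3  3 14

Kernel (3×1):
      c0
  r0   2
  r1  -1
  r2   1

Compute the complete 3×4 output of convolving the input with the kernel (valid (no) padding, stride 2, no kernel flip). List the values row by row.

10 19 24 19
4 32 0 14
21 28 -8 28

Output[0,0]: The receptive field on the input at this output position is [8 / 7 / 1]. Elementwise product with the kernel and sum: 8·2 + 7·-1 + 1·1.
Output[0,1]: The receptive field on the input at this output position is [12 / 15 / 10]. Elementwise product with the kernel and sum: 12·2 + 15·-1 + 10·1.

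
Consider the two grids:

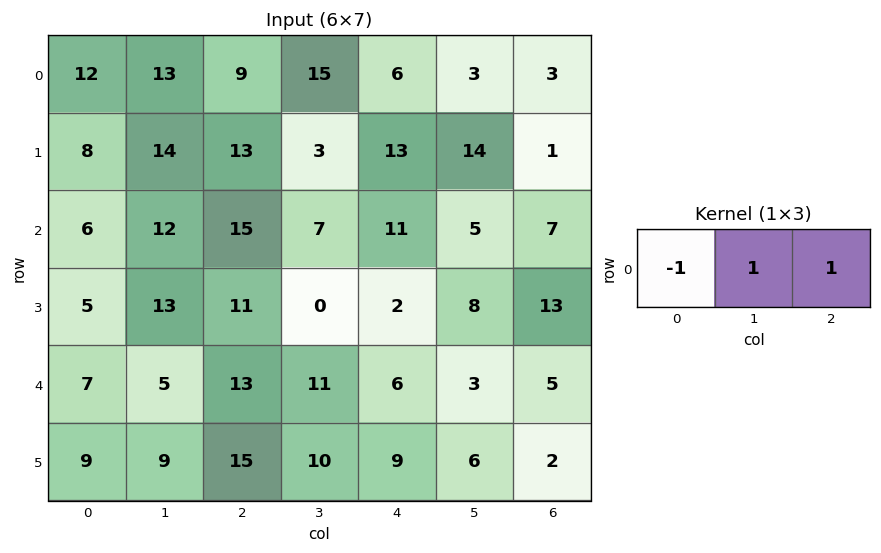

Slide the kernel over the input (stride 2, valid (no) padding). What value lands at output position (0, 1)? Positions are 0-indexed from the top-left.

12

The receptive field on the input at this output position is [9 15 6]. Elementwise product with the kernel and sum: 9·-1 + 15·1 + 6·1.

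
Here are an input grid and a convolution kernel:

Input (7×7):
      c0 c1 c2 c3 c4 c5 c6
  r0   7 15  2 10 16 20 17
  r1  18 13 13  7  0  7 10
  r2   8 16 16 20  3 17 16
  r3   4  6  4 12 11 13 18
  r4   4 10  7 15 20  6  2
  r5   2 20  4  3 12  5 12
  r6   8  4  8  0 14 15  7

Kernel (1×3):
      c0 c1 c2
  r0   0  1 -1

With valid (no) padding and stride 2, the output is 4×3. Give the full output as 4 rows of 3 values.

13 -6 3
0 17 1
3 -5 4
-4 -14 8

Output[0,0]: The receptive field on the input at this output position is [7 15 2]. Elementwise product with the kernel and sum: 15·1 + 2·-1.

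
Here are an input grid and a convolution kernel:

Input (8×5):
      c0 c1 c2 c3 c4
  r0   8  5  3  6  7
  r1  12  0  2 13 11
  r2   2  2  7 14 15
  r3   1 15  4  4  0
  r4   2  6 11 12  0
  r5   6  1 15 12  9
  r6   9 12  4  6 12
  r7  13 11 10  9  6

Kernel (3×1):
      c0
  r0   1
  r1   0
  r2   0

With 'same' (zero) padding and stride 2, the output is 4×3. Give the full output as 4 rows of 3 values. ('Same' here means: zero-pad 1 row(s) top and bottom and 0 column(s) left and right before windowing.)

Output[0,0]: The receptive field on the zero-padded input at this output position is [0 / 8 / 12]. Elementwise product with the kernel and sum: 0·1.

0 0 0
12 2 11
1 4 0
6 15 9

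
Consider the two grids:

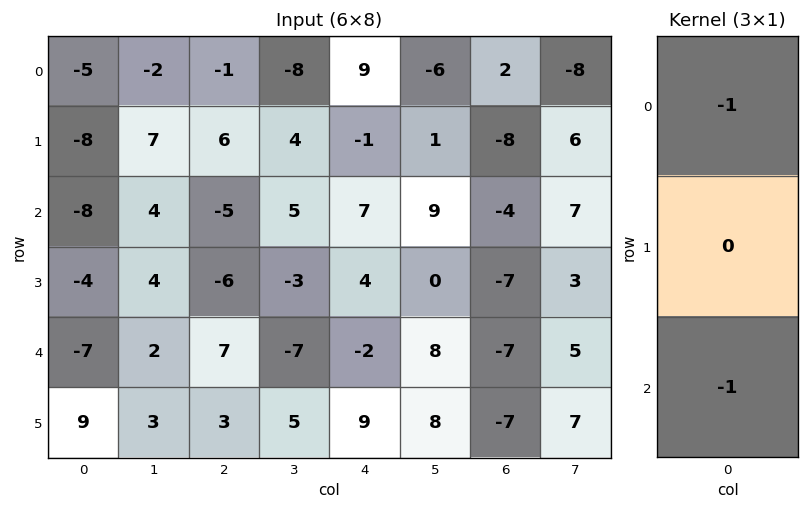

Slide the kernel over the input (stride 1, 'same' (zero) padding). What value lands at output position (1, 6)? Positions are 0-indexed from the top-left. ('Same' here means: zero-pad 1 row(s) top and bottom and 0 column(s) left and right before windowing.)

2

The receptive field on the zero-padded input at this output position is [2 / -8 / -4]. Elementwise product with the kernel and sum: 2·-1 + -4·-1.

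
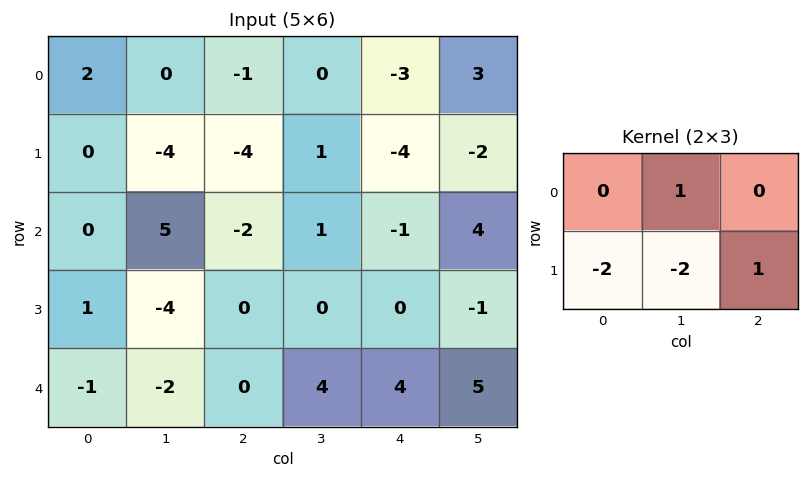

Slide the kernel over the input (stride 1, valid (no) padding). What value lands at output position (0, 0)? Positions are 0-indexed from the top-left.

The receptive field on the input at this output position is [2 0 -1 / 0 -4 -4]. Elementwise product with the kernel and sum: 0·1 + 0·-2 + -4·-2 + -4·1.

4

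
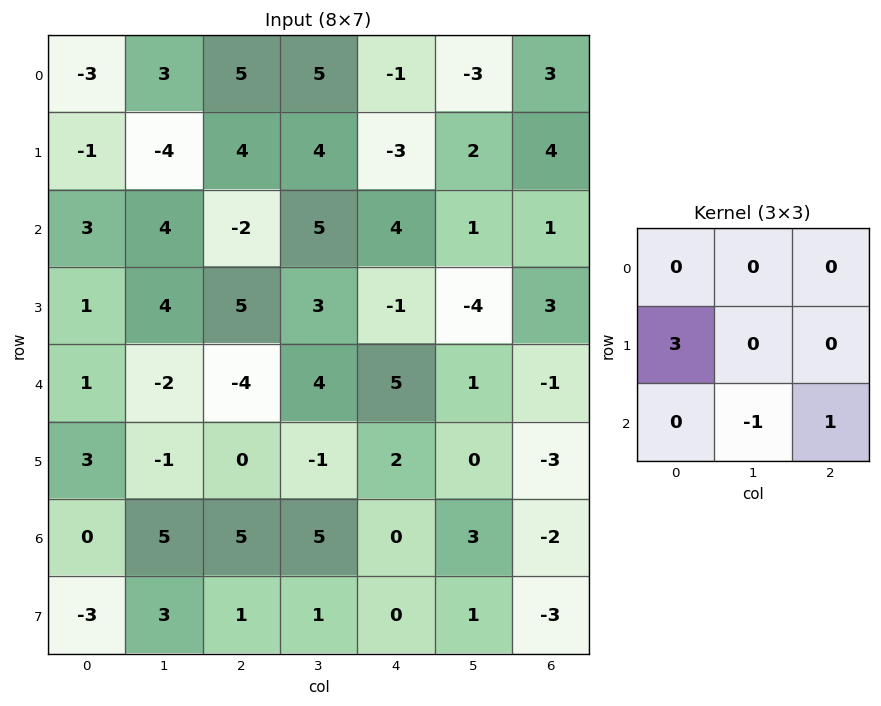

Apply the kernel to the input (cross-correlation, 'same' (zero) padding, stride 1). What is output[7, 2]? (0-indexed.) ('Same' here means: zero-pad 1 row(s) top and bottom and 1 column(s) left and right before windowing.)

The receptive field on the zero-padded input at this output position is [5 5 5 / 3 1 1 / 0 0 0]. Elementwise product with the kernel and sum: 3·3 + 0·-1 + 0·1.

9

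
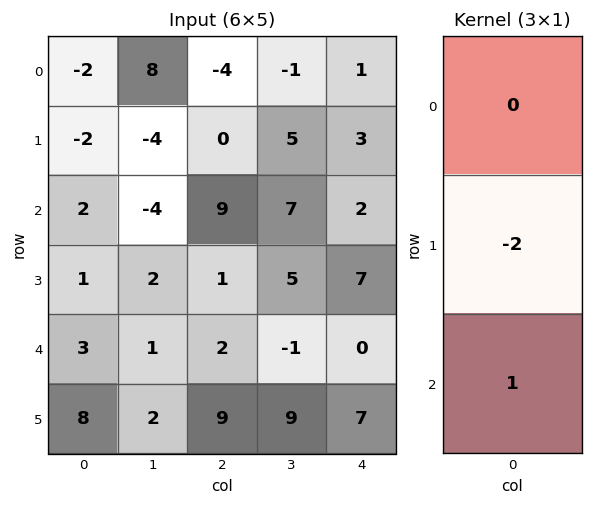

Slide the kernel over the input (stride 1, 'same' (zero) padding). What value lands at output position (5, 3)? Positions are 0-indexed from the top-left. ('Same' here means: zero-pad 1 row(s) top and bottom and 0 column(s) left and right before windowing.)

The receptive field on the zero-padded input at this output position is [-1 / 9 / 0]. Elementwise product with the kernel and sum: 9·-2 + 0·1.

-18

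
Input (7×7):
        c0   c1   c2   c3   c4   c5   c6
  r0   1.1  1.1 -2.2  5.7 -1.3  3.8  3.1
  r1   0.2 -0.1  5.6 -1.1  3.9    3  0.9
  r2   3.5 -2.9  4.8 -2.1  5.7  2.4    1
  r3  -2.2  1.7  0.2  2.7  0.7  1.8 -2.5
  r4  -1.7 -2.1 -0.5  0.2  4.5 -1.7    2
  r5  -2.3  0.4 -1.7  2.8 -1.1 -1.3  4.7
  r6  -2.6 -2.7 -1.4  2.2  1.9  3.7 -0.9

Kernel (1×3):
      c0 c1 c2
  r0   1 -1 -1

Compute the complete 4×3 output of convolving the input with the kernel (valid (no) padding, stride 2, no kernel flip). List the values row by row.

Output[0,0]: The receptive field on the input at this output position is [1.1 1.1 -2.2]. Elementwise product with the kernel and sum: 1.1·1 + 1.1·-1 + -2.2·-1.

2.2 -6.6 -8.2
1.6 1.2 2.3
0.9 -5.2 4.2
1.5 -5.5 -0.9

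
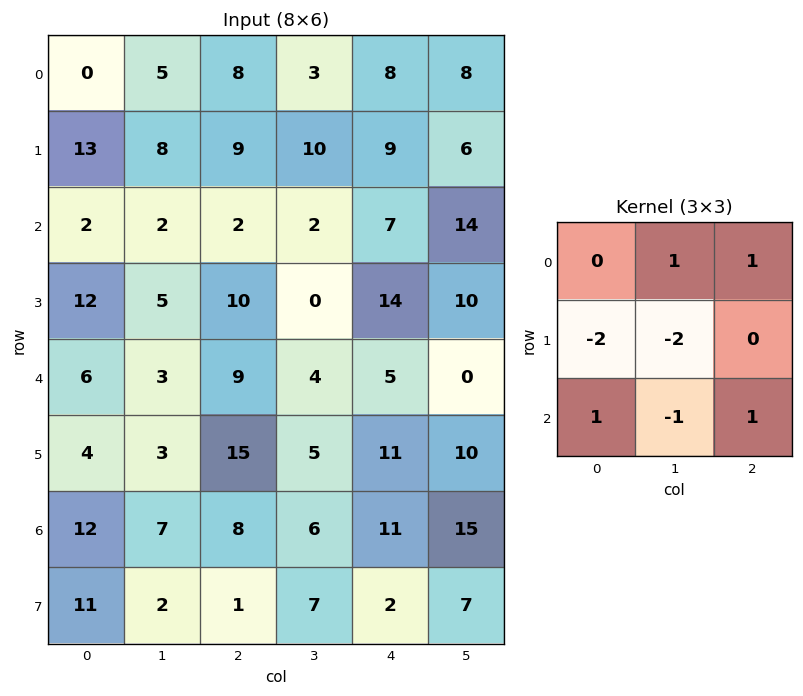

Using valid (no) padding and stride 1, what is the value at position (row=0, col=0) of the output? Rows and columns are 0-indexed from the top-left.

-27

The receptive field on the input at this output position is [0 5 8 / 13 8 9 / 2 2 2]. Elementwise product with the kernel and sum: 5·1 + 8·1 + 13·-2 + 8·-2 + 2·1 + 2·-1 + 2·1.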